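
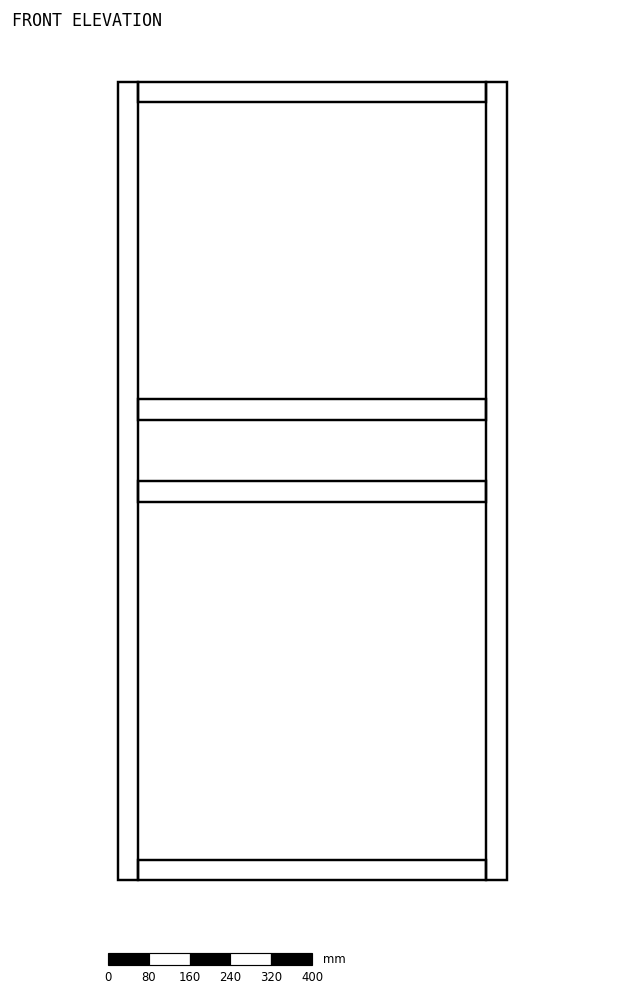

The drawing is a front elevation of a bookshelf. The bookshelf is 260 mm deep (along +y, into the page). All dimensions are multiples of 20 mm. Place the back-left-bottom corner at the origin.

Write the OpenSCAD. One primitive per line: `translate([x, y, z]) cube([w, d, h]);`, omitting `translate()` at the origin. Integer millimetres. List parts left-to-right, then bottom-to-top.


cube([40, 260, 1560]);
translate([40, 0, 0]) cube([680, 260, 40]);
translate([40, 0, 740]) cube([680, 260, 40]);
translate([40, 0, 900]) cube([680, 260, 40]);
translate([40, 0, 1520]) cube([680, 260, 40]);
translate([720, 0, 0]) cube([40, 260, 1560]);


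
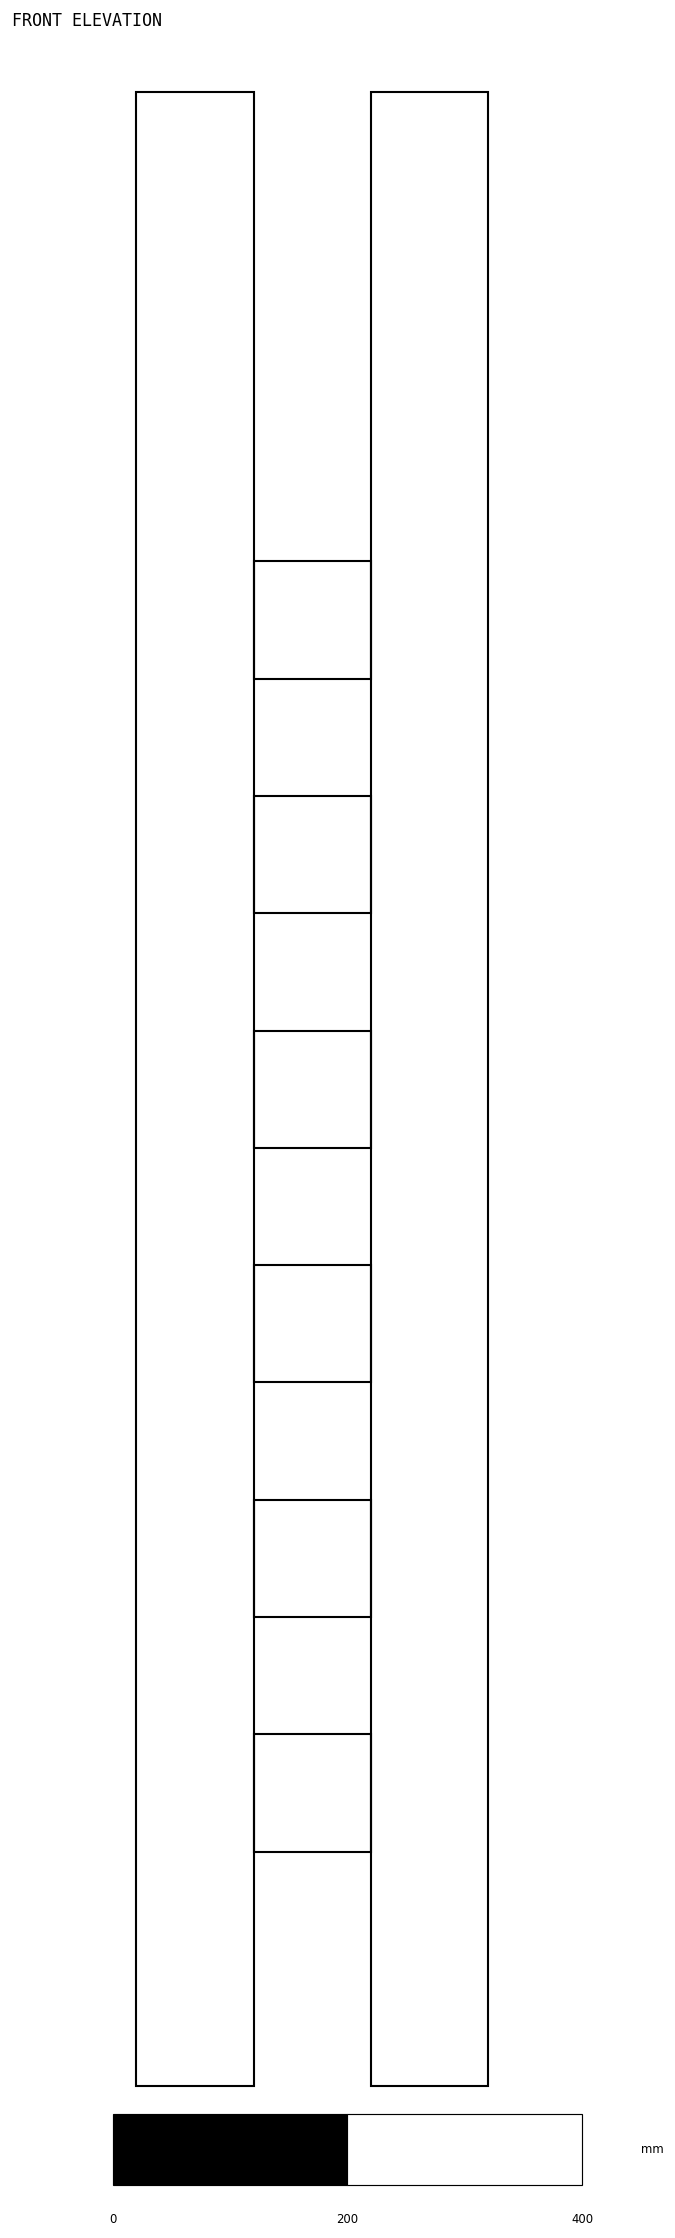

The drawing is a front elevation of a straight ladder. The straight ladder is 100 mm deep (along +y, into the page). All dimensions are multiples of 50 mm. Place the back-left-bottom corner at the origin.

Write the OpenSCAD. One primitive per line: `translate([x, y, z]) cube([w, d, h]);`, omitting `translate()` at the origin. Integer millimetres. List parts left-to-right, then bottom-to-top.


cube([100, 100, 1700]);
translate([100, 0, 200]) cube([100, 100, 100]);
translate([100, 0, 400]) cube([100, 100, 100]);
translate([100, 0, 600]) cube([100, 100, 100]);
translate([100, 0, 800]) cube([100, 100, 100]);
translate([100, 0, 1000]) cube([100, 100, 100]);
translate([100, 0, 1200]) cube([100, 100, 100]);
translate([200, 0, 0]) cube([100, 100, 1700]);


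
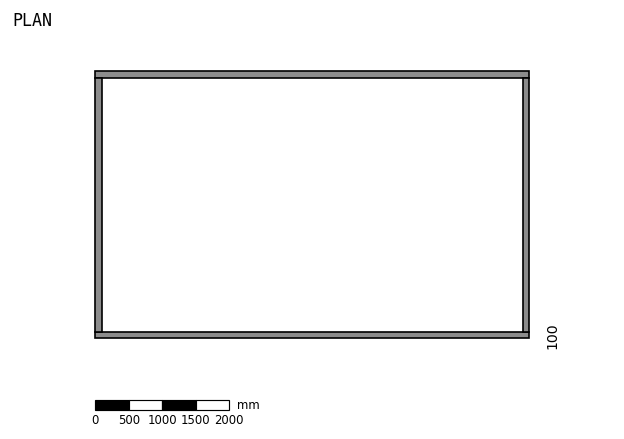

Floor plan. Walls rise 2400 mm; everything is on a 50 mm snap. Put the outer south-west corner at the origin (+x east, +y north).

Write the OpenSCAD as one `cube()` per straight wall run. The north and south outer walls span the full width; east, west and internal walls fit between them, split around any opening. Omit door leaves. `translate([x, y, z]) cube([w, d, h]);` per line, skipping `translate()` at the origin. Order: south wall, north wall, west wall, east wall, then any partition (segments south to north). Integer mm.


cube([6500, 100, 2400]);
translate([0, 3900, 0]) cube([6500, 100, 2400]);
translate([0, 100, 0]) cube([100, 3800, 2400]);
translate([6400, 100, 0]) cube([100, 3800, 2400]);


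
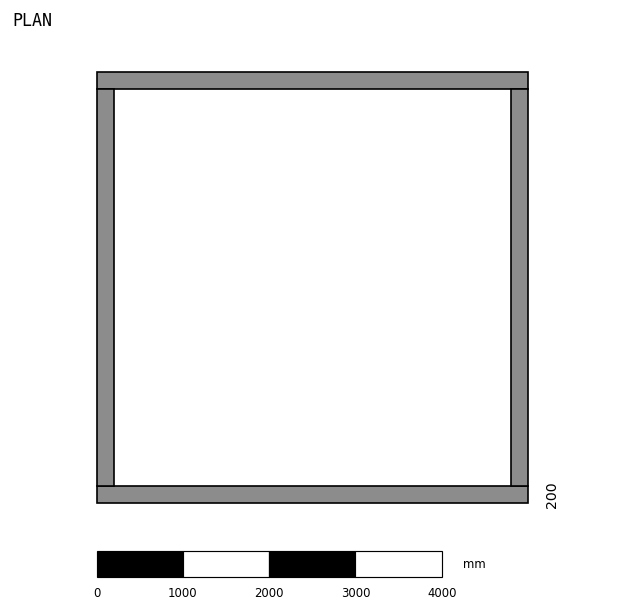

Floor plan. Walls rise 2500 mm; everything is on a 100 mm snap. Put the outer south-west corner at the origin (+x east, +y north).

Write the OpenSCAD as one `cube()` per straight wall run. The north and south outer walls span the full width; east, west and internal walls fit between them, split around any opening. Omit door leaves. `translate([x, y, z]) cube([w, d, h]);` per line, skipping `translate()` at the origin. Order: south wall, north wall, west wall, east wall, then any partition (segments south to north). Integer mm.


cube([5000, 200, 2500]);
translate([0, 4800, 0]) cube([5000, 200, 2500]);
translate([0, 200, 0]) cube([200, 4600, 2500]);
translate([4800, 200, 0]) cube([200, 4600, 2500]);


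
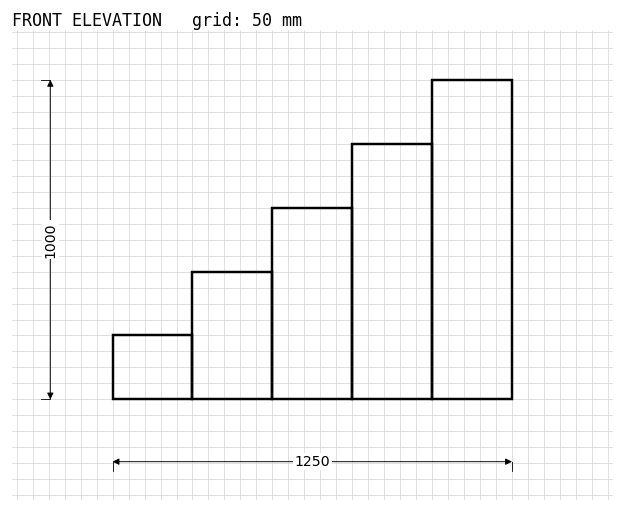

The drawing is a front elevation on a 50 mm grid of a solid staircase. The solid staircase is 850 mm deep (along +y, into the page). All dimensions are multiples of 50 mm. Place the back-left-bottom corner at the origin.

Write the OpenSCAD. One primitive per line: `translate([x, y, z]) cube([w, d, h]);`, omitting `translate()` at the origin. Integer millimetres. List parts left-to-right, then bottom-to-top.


cube([250, 850, 200]);
translate([250, 0, 0]) cube([250, 850, 400]);
translate([500, 0, 0]) cube([250, 850, 600]);
translate([750, 0, 0]) cube([250, 850, 800]);
translate([1000, 0, 0]) cube([250, 850, 1000]);


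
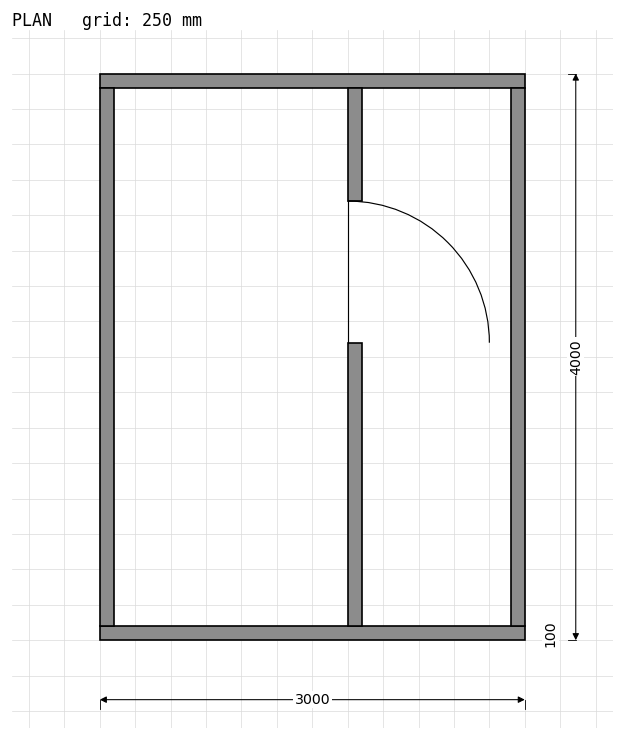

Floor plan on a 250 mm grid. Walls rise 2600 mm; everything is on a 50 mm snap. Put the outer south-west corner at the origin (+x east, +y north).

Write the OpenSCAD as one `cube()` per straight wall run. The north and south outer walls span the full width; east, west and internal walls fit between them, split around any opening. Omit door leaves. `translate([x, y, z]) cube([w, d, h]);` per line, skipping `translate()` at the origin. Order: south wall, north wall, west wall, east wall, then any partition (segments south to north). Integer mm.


cube([3000, 100, 2600]);
translate([0, 3900, 0]) cube([3000, 100, 2600]);
translate([0, 100, 0]) cube([100, 3800, 2600]);
translate([2900, 100, 0]) cube([100, 3800, 2600]);
translate([1750, 100, 0]) cube([100, 2000, 2600]);
translate([1750, 3100, 0]) cube([100, 800, 2600]);


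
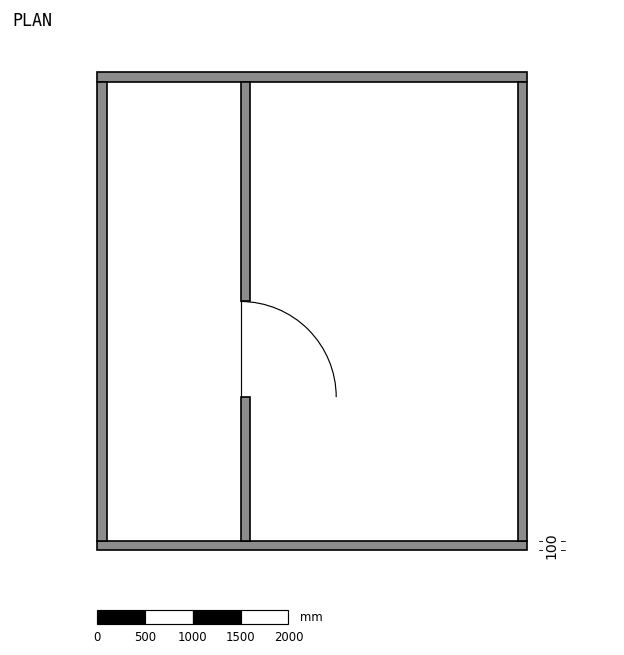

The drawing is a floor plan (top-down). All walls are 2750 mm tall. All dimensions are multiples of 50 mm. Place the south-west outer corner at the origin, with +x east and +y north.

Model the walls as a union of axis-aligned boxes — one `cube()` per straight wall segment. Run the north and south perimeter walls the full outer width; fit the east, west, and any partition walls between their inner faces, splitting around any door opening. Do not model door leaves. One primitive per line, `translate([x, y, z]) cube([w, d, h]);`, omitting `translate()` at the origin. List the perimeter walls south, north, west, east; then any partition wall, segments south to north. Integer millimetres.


cube([4500, 100, 2750]);
translate([0, 4900, 0]) cube([4500, 100, 2750]);
translate([0, 100, 0]) cube([100, 4800, 2750]);
translate([4400, 100, 0]) cube([100, 4800, 2750]);
translate([1500, 100, 0]) cube([100, 1500, 2750]);
translate([1500, 2600, 0]) cube([100, 2300, 2750]);


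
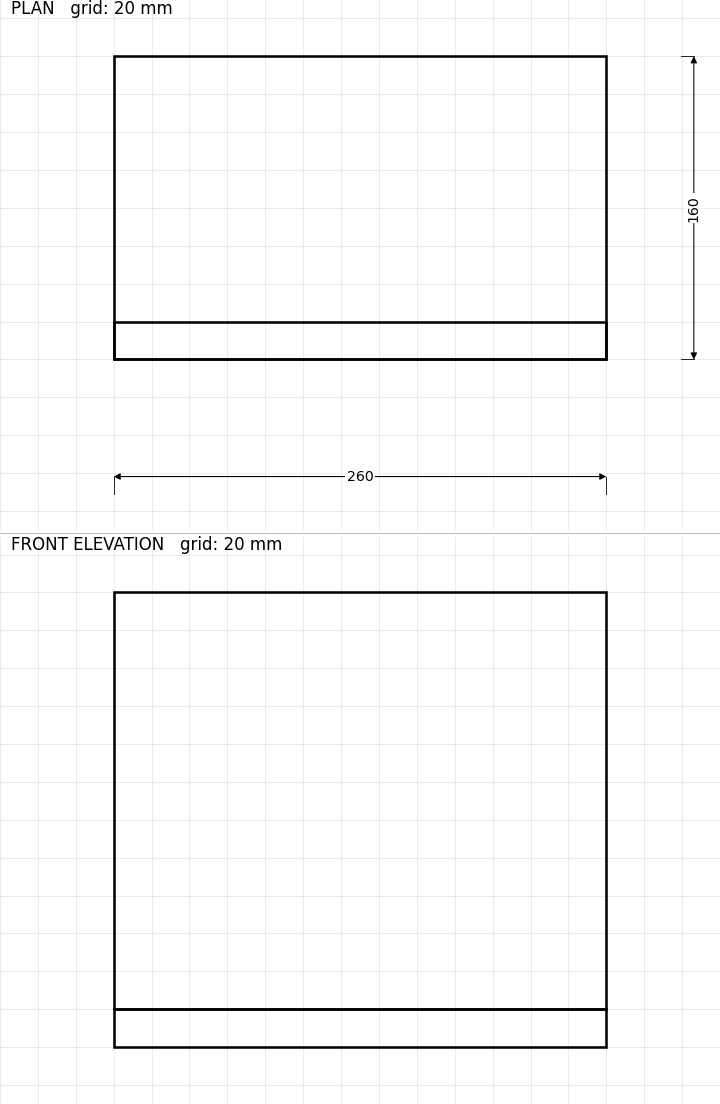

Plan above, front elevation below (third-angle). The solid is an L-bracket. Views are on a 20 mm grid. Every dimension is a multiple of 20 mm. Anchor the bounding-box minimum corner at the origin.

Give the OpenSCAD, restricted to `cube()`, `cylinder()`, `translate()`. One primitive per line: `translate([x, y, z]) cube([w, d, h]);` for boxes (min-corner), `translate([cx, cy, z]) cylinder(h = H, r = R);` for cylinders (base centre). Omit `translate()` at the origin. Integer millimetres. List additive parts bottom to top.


cube([260, 160, 20]);
translate([0, 0, 20]) cube([260, 20, 220]);


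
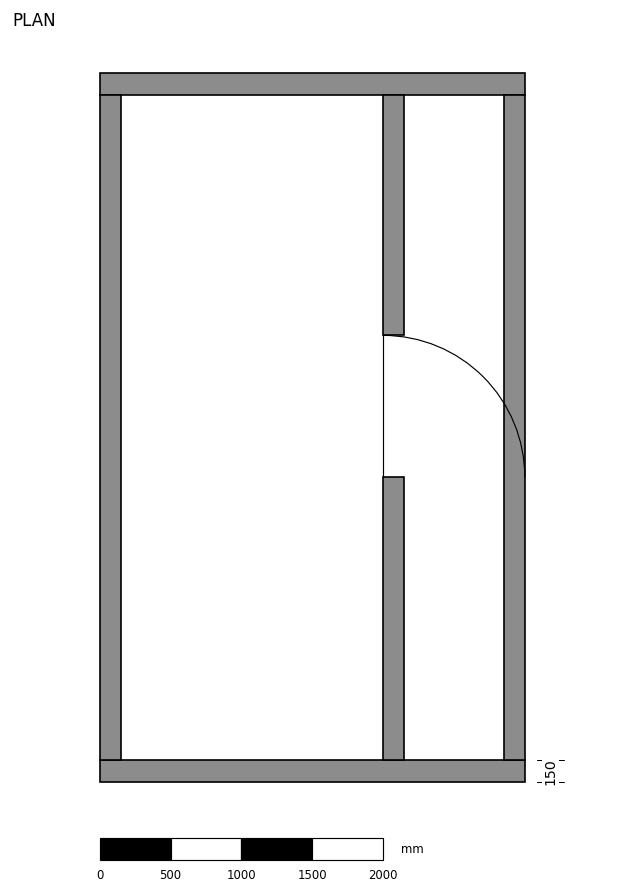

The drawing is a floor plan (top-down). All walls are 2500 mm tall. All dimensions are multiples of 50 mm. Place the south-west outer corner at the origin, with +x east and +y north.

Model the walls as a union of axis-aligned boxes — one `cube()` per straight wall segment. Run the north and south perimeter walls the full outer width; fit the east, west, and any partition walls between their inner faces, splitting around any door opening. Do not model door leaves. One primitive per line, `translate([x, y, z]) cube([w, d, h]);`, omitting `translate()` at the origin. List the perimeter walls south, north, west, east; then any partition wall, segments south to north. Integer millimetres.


cube([3000, 150, 2500]);
translate([0, 4850, 0]) cube([3000, 150, 2500]);
translate([0, 150, 0]) cube([150, 4700, 2500]);
translate([2850, 150, 0]) cube([150, 4700, 2500]);
translate([2000, 150, 0]) cube([150, 2000, 2500]);
translate([2000, 3150, 0]) cube([150, 1700, 2500]);


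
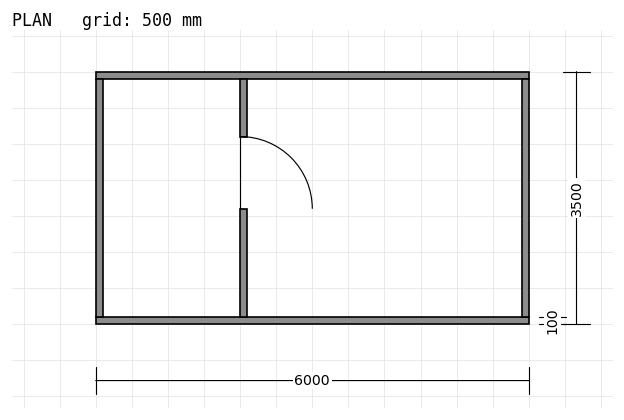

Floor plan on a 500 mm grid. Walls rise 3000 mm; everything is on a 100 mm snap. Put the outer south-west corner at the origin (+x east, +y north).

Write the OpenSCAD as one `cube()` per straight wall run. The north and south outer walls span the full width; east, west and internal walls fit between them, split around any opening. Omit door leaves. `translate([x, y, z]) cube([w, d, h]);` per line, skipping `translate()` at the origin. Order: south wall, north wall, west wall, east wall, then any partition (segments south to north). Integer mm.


cube([6000, 100, 3000]);
translate([0, 3400, 0]) cube([6000, 100, 3000]);
translate([0, 100, 0]) cube([100, 3300, 3000]);
translate([5900, 100, 0]) cube([100, 3300, 3000]);
translate([2000, 100, 0]) cube([100, 1500, 3000]);
translate([2000, 2600, 0]) cube([100, 800, 3000]);


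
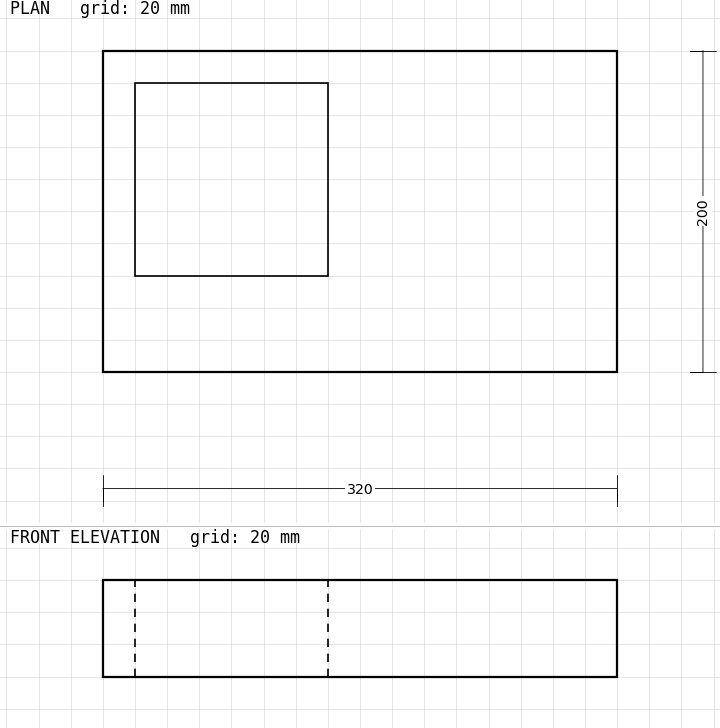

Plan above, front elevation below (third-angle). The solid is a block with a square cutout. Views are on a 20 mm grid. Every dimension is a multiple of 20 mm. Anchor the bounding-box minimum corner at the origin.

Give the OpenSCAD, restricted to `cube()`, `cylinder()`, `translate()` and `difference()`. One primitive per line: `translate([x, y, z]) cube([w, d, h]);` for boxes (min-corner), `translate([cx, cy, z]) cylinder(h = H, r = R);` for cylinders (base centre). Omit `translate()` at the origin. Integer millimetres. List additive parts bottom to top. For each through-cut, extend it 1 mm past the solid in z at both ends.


difference() {
  cube([320, 200, 60]);
  translate([20, 60, -1]) cube([120, 120, 62]);
}


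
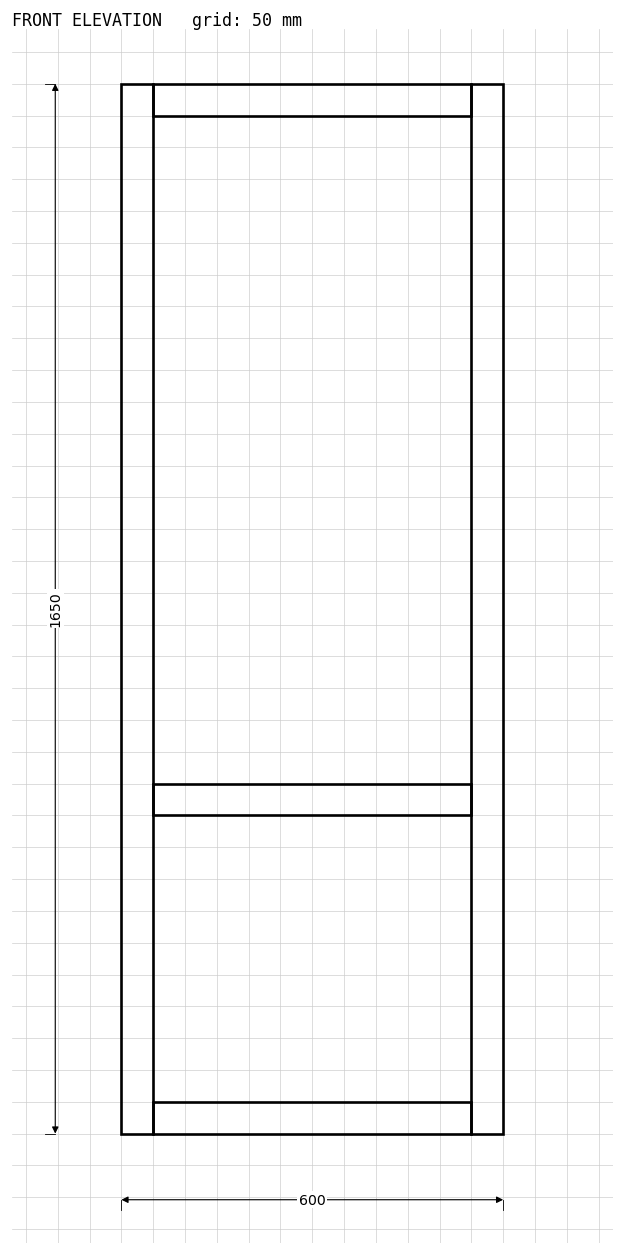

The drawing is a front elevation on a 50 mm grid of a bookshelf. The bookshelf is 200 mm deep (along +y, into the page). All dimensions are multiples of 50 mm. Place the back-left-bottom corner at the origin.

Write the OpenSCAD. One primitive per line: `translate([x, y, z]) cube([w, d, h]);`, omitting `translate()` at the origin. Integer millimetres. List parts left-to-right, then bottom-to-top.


cube([50, 200, 1650]);
translate([50, 0, 0]) cube([500, 200, 50]);
translate([50, 0, 500]) cube([500, 200, 50]);
translate([50, 0, 1600]) cube([500, 200, 50]);
translate([550, 0, 0]) cube([50, 200, 1650]);


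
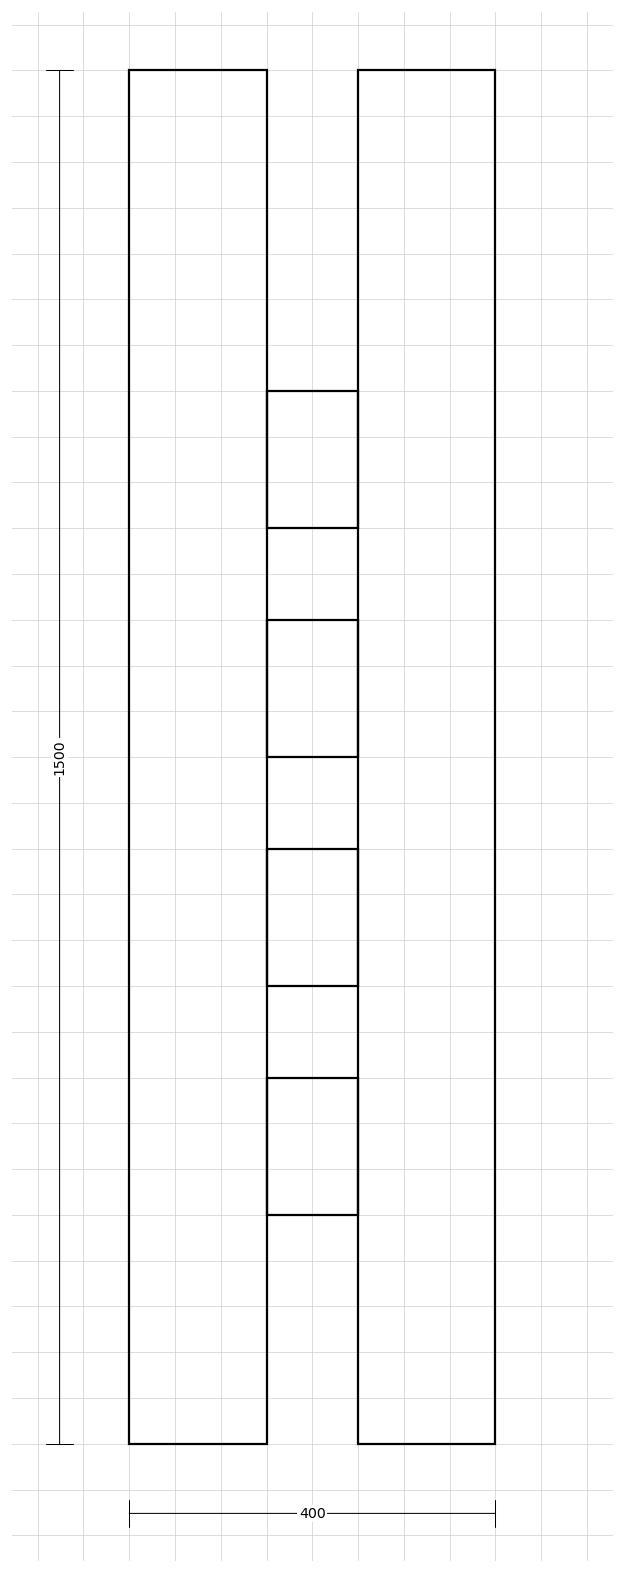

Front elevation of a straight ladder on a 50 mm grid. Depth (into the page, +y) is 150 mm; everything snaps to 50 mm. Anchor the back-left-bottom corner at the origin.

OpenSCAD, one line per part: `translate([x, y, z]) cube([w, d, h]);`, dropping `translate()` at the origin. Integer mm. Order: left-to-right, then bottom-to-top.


cube([150, 150, 1500]);
translate([150, 0, 250]) cube([100, 150, 150]);
translate([150, 0, 500]) cube([100, 150, 150]);
translate([150, 0, 750]) cube([100, 150, 150]);
translate([150, 0, 1000]) cube([100, 150, 150]);
translate([250, 0, 0]) cube([150, 150, 1500]);


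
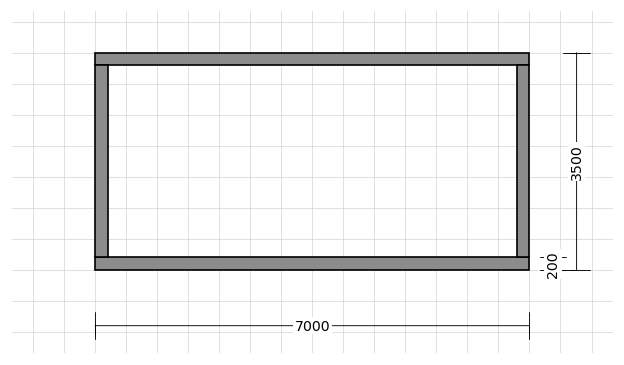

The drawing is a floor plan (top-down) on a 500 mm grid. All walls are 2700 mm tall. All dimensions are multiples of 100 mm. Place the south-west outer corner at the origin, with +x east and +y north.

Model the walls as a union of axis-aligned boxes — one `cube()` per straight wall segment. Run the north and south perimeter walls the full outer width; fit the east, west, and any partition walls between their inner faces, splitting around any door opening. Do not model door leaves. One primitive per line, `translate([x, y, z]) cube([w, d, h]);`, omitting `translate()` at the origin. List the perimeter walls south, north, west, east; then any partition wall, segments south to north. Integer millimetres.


cube([7000, 200, 2700]);
translate([0, 3300, 0]) cube([7000, 200, 2700]);
translate([0, 200, 0]) cube([200, 3100, 2700]);
translate([6800, 200, 0]) cube([200, 3100, 2700]);


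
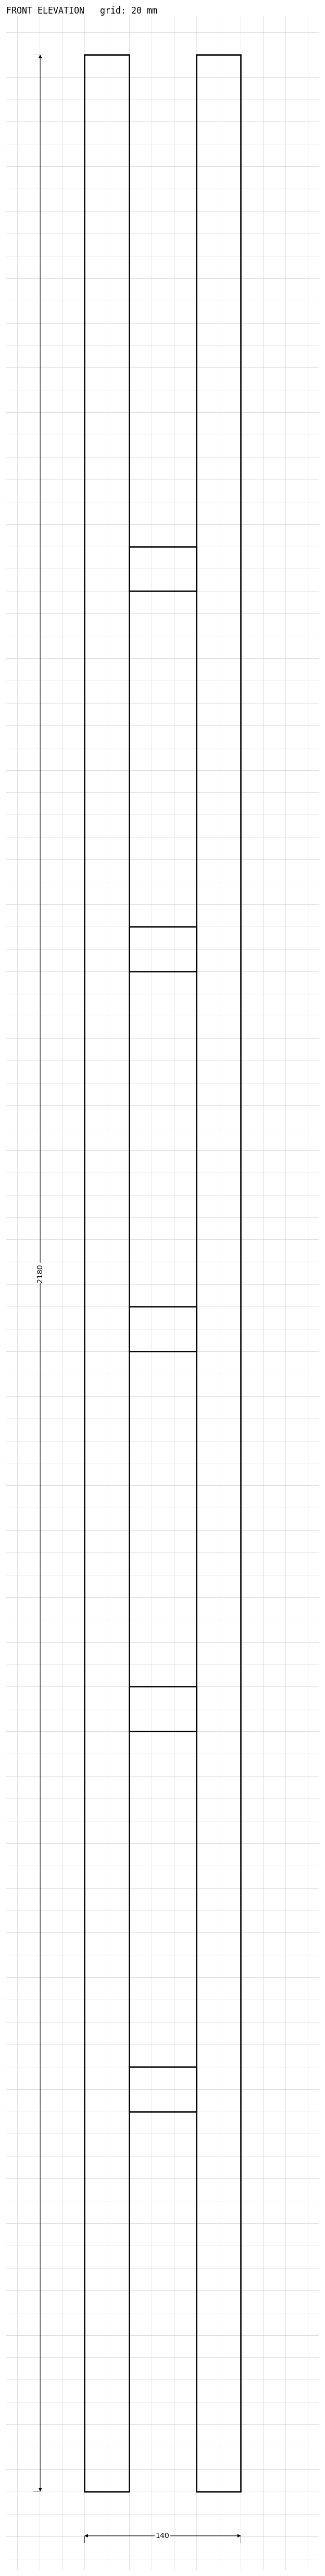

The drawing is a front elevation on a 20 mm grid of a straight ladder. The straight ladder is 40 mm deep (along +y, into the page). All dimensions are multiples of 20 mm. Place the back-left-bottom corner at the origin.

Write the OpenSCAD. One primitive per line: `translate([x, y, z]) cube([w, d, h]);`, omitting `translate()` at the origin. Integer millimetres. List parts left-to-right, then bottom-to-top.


cube([40, 40, 2180]);
translate([40, 0, 340]) cube([60, 40, 40]);
translate([40, 0, 680]) cube([60, 40, 40]);
translate([40, 0, 1020]) cube([60, 40, 40]);
translate([40, 0, 1360]) cube([60, 40, 40]);
translate([40, 0, 1700]) cube([60, 40, 40]);
translate([100, 0, 0]) cube([40, 40, 2180]);


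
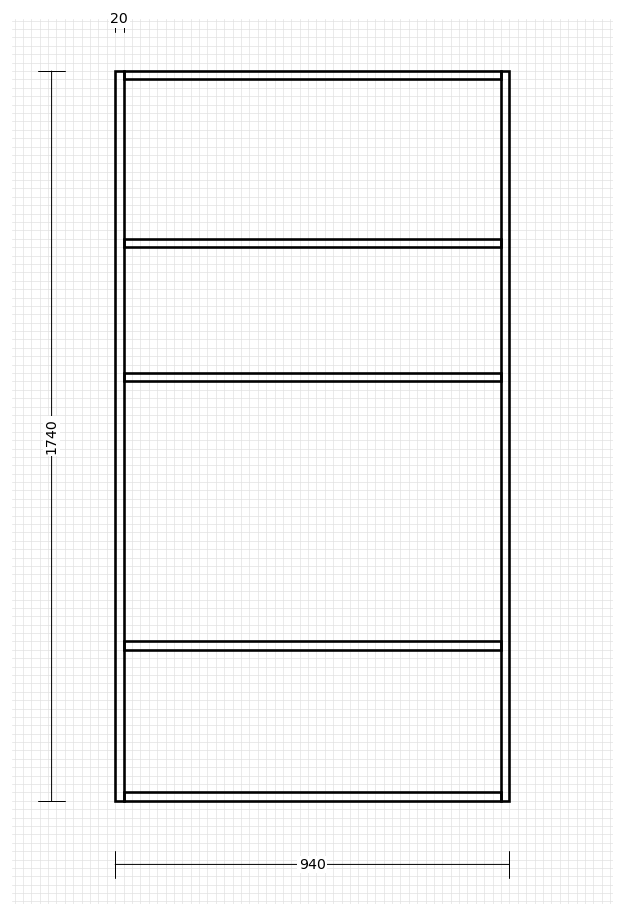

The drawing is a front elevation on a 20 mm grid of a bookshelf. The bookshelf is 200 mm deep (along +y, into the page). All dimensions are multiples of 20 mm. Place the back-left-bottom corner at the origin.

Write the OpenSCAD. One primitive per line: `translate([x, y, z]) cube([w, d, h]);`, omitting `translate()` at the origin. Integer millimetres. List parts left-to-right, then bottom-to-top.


cube([20, 200, 1740]);
translate([20, 0, 0]) cube([900, 200, 20]);
translate([20, 0, 360]) cube([900, 200, 20]);
translate([20, 0, 1000]) cube([900, 200, 20]);
translate([20, 0, 1320]) cube([900, 200, 20]);
translate([20, 0, 1720]) cube([900, 200, 20]);
translate([920, 0, 0]) cube([20, 200, 1740]);


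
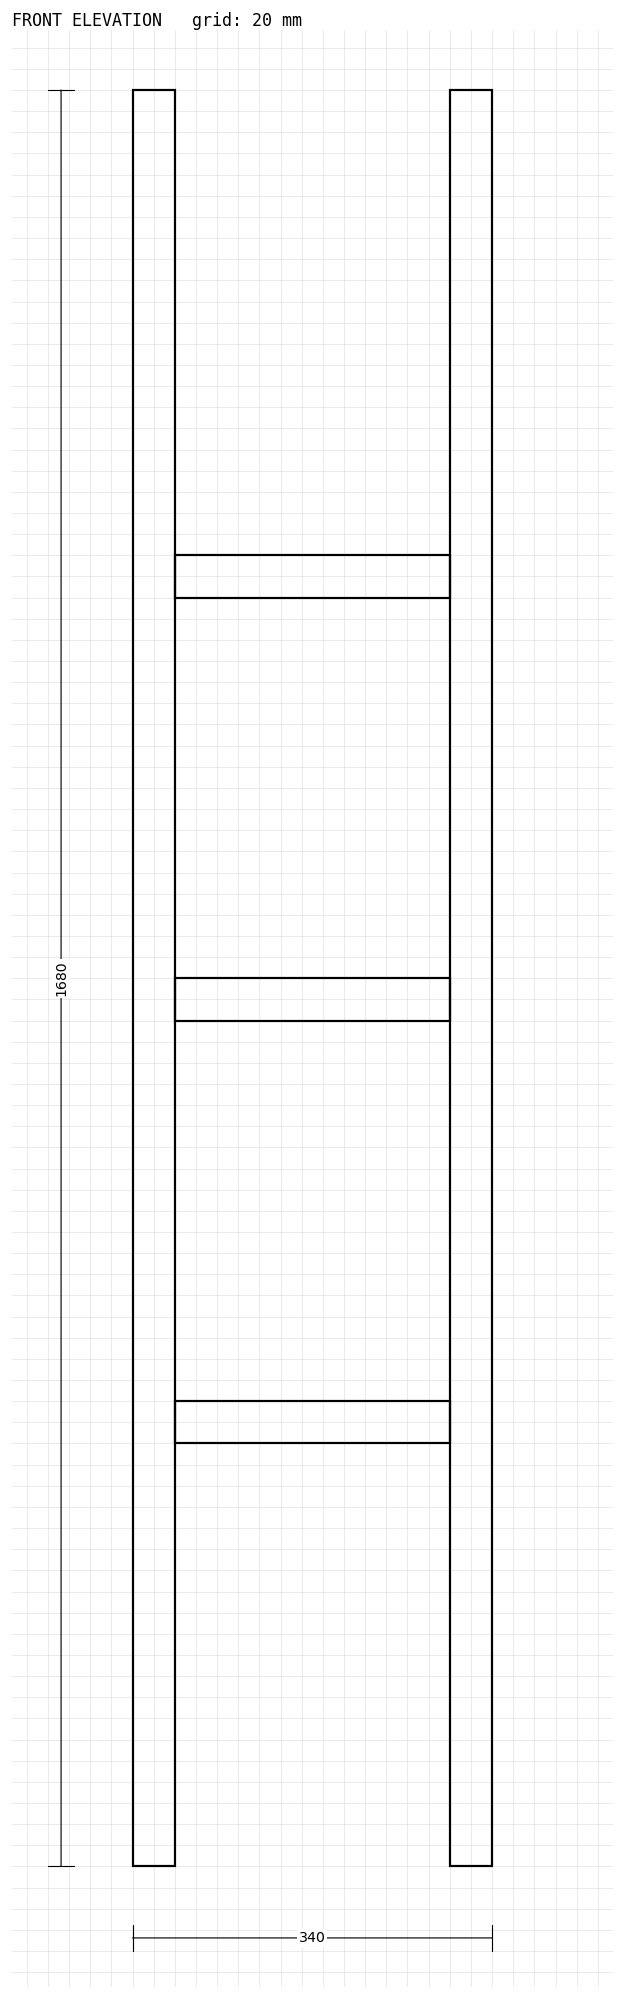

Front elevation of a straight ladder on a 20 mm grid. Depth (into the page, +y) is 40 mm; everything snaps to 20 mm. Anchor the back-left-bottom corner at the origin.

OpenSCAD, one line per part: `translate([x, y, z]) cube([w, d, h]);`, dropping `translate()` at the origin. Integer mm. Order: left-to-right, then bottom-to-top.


cube([40, 40, 1680]);
translate([40, 0, 400]) cube([260, 40, 40]);
translate([40, 0, 800]) cube([260, 40, 40]);
translate([40, 0, 1200]) cube([260, 40, 40]);
translate([300, 0, 0]) cube([40, 40, 1680]);


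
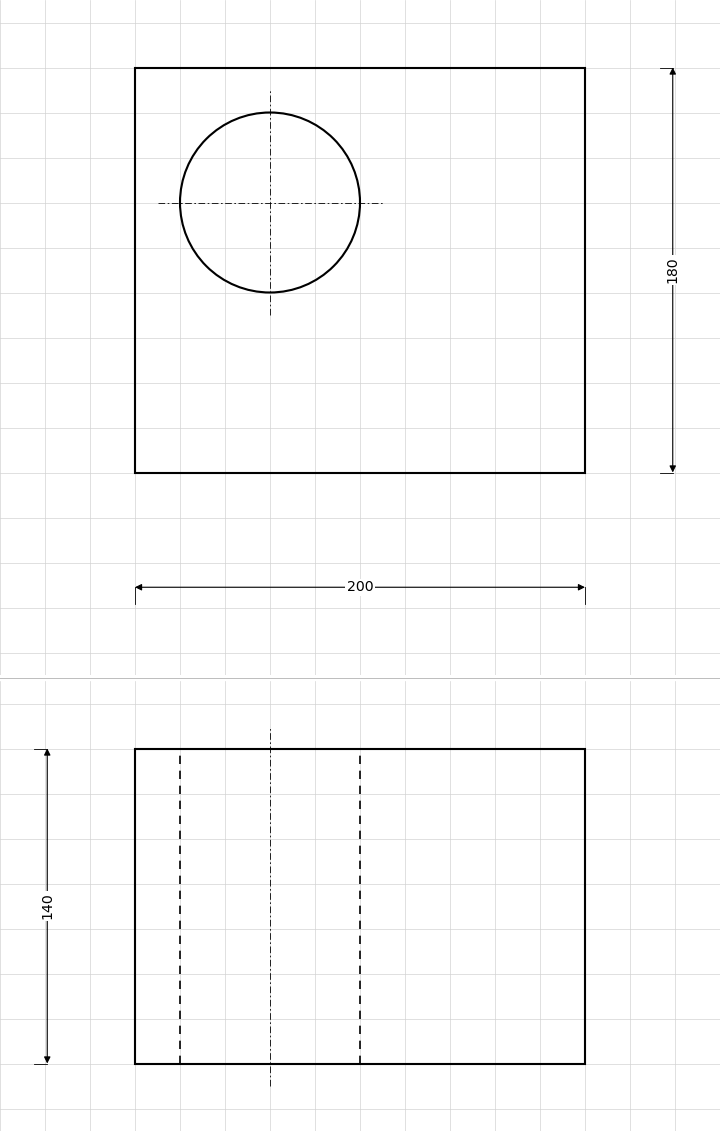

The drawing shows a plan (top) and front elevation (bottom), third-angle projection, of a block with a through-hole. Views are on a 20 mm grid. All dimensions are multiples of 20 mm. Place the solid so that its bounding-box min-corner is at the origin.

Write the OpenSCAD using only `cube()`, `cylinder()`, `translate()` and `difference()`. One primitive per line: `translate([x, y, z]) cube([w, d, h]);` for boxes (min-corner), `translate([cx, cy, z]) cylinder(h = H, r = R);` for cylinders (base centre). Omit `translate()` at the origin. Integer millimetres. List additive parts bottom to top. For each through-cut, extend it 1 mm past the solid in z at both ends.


difference() {
  cube([200, 180, 140]);
  translate([60, 120, -1]) cylinder(h = 142, r = 40);
}


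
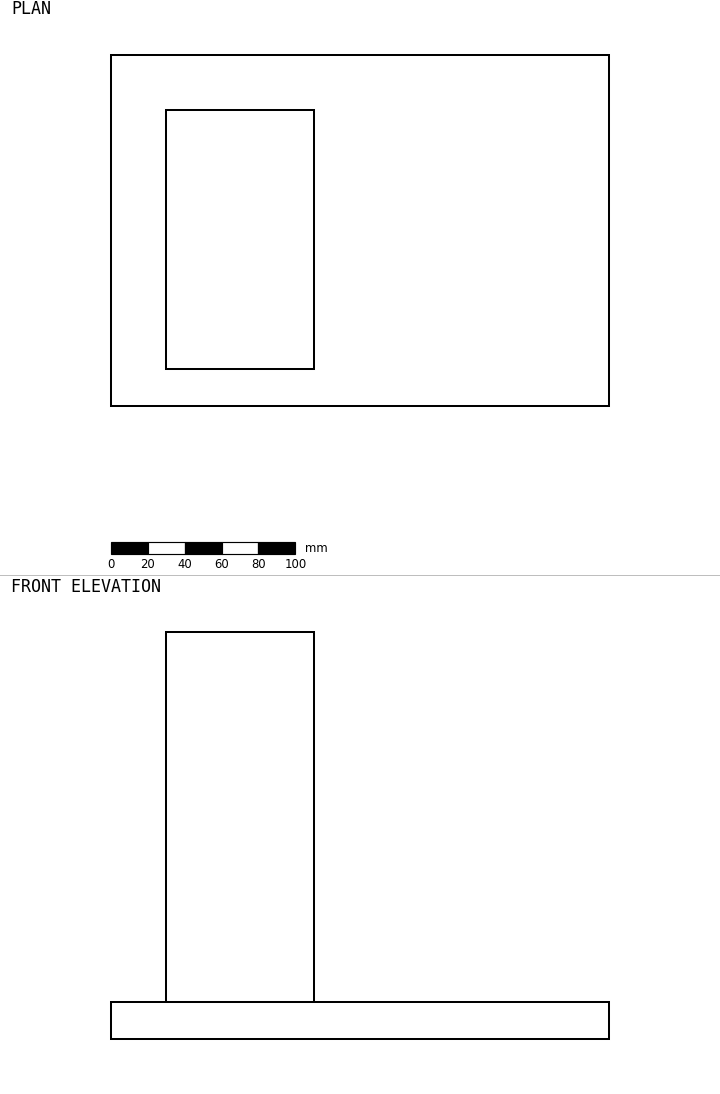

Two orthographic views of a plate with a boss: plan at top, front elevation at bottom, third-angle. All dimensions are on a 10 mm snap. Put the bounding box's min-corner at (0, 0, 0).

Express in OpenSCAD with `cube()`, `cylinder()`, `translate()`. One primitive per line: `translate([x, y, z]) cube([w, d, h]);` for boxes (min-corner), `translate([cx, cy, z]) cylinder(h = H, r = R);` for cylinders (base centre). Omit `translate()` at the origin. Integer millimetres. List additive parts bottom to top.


cube([270, 190, 20]);
translate([30, 20, 20]) cube([80, 140, 200]);


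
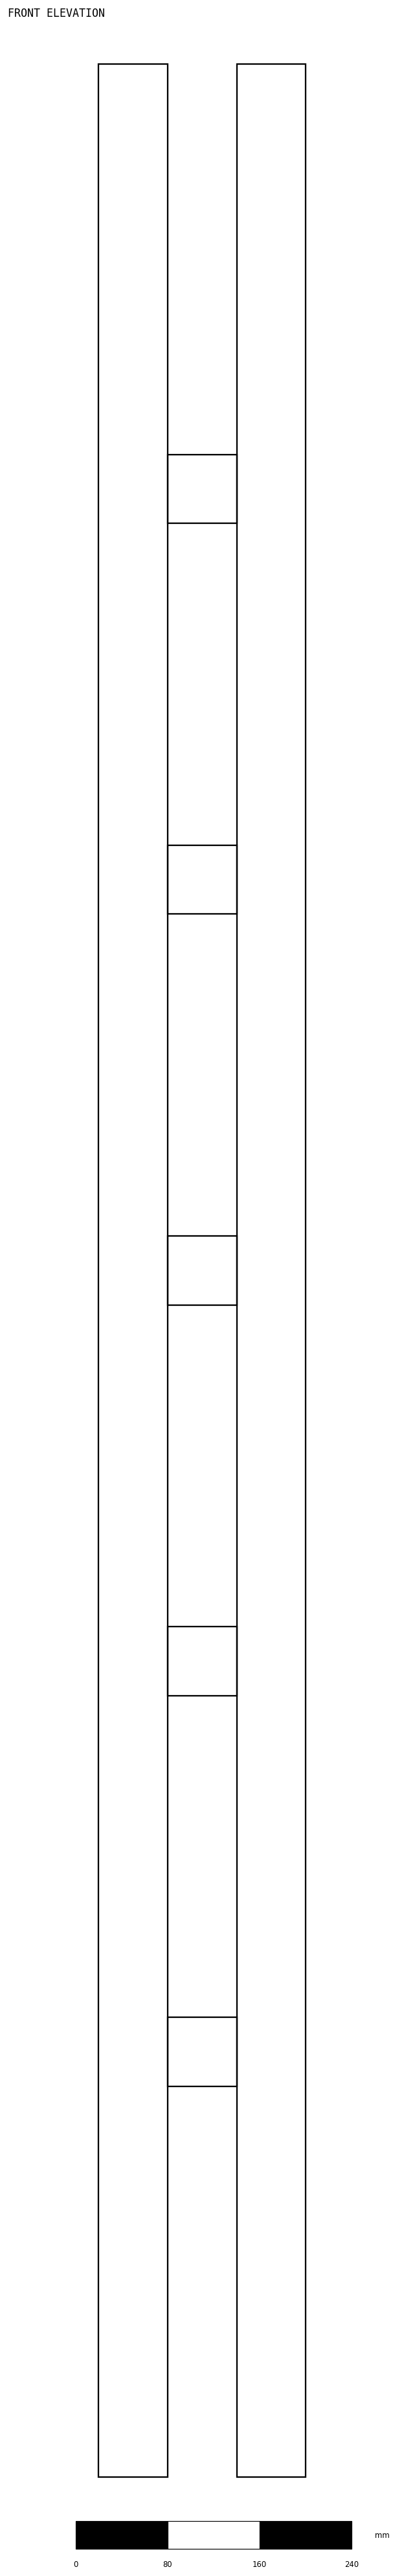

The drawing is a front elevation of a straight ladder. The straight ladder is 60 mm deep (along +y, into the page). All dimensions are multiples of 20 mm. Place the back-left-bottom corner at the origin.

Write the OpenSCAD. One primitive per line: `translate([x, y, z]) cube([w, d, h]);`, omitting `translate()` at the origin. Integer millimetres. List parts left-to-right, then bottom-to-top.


cube([60, 60, 2100]);
translate([60, 0, 340]) cube([60, 60, 60]);
translate([60, 0, 680]) cube([60, 60, 60]);
translate([60, 0, 1020]) cube([60, 60, 60]);
translate([60, 0, 1360]) cube([60, 60, 60]);
translate([60, 0, 1700]) cube([60, 60, 60]);
translate([120, 0, 0]) cube([60, 60, 2100]);


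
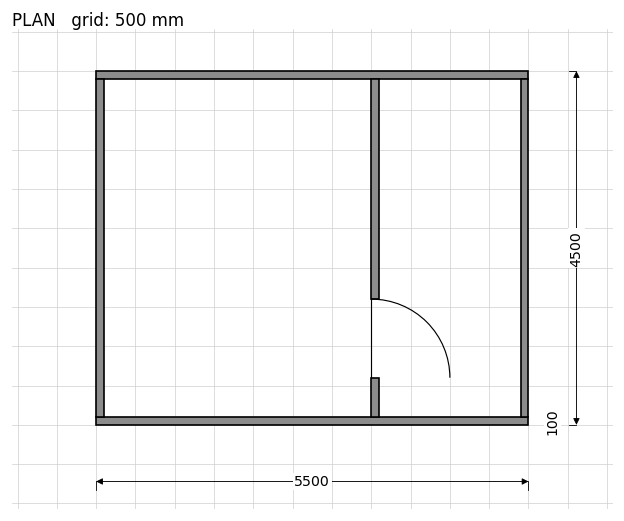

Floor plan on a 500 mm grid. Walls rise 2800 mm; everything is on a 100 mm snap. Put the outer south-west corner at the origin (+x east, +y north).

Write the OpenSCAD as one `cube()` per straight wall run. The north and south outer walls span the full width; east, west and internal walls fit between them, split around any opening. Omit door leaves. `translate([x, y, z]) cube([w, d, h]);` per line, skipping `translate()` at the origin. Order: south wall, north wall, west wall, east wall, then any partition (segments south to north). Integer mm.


cube([5500, 100, 2800]);
translate([0, 4400, 0]) cube([5500, 100, 2800]);
translate([0, 100, 0]) cube([100, 4300, 2800]);
translate([5400, 100, 0]) cube([100, 4300, 2800]);
translate([3500, 100, 0]) cube([100, 500, 2800]);
translate([3500, 1600, 0]) cube([100, 2800, 2800]);


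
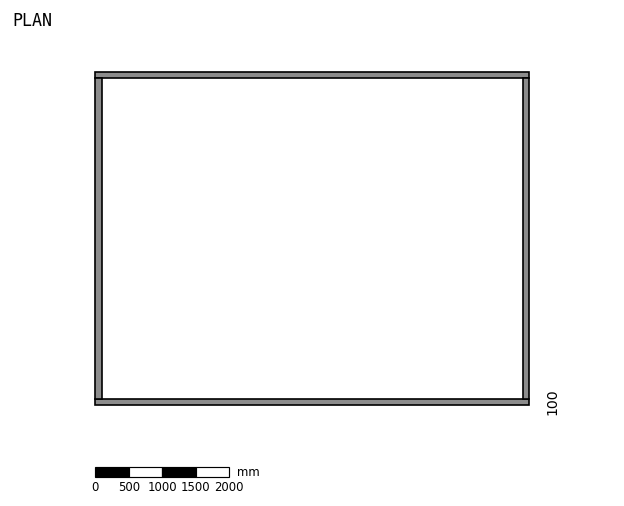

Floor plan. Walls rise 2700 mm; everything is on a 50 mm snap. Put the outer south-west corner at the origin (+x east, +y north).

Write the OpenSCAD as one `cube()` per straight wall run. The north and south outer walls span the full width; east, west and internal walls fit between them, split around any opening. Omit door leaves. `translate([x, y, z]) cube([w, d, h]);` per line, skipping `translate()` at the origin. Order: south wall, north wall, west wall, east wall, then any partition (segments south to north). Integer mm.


cube([6500, 100, 2700]);
translate([0, 4900, 0]) cube([6500, 100, 2700]);
translate([0, 100, 0]) cube([100, 4800, 2700]);
translate([6400, 100, 0]) cube([100, 4800, 2700]);


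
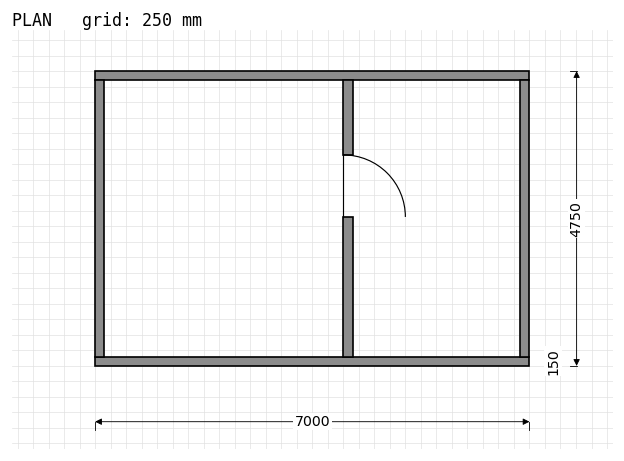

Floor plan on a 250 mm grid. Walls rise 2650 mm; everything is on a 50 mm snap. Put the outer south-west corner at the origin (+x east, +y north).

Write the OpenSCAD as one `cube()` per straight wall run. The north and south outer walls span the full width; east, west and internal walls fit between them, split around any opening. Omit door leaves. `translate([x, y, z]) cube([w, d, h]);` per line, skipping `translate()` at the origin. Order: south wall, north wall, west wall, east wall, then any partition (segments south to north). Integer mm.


cube([7000, 150, 2650]);
translate([0, 4600, 0]) cube([7000, 150, 2650]);
translate([0, 150, 0]) cube([150, 4450, 2650]);
translate([6850, 150, 0]) cube([150, 4450, 2650]);
translate([4000, 150, 0]) cube([150, 2250, 2650]);
translate([4000, 3400, 0]) cube([150, 1200, 2650]);


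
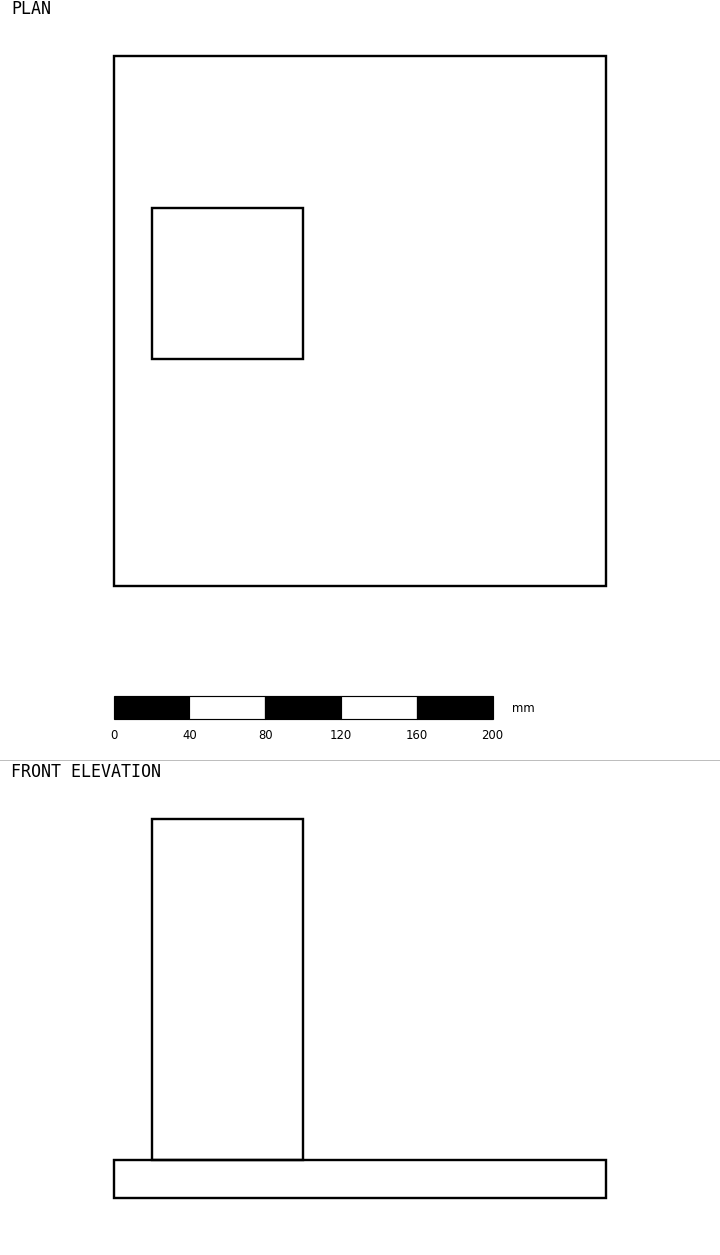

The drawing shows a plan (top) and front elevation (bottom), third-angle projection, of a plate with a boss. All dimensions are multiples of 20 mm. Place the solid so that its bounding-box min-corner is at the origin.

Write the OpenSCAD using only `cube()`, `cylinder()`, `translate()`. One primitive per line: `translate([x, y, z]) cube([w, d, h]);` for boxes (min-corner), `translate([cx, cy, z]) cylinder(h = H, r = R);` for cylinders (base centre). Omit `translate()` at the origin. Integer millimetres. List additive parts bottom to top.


cube([260, 280, 20]);
translate([20, 120, 20]) cube([80, 80, 180]);


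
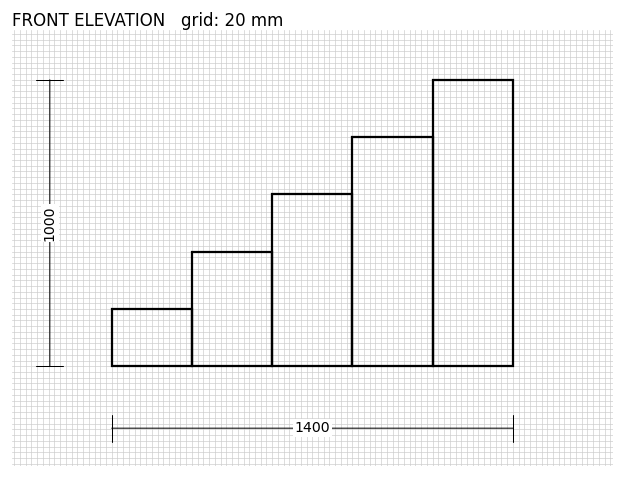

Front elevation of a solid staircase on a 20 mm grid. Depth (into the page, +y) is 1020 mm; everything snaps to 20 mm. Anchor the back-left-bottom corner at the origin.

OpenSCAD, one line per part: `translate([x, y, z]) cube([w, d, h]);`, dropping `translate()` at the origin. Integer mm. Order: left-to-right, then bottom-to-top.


cube([280, 1020, 200]);
translate([280, 0, 0]) cube([280, 1020, 400]);
translate([560, 0, 0]) cube([280, 1020, 600]);
translate([840, 0, 0]) cube([280, 1020, 800]);
translate([1120, 0, 0]) cube([280, 1020, 1000]);


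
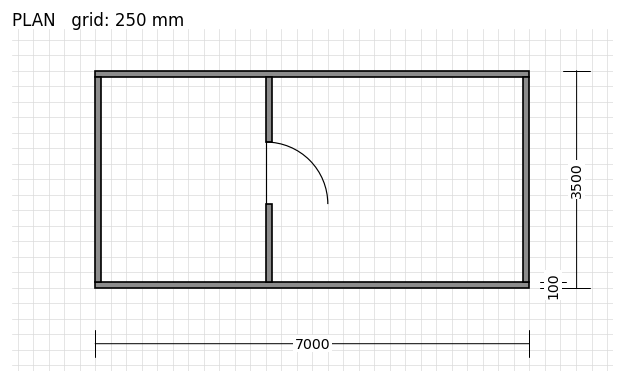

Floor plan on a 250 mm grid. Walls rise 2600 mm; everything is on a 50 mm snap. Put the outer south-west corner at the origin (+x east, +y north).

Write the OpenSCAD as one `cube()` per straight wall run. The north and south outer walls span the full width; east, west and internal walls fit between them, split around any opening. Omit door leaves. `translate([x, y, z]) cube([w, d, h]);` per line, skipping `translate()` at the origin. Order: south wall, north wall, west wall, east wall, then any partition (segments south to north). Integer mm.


cube([7000, 100, 2600]);
translate([0, 3400, 0]) cube([7000, 100, 2600]);
translate([0, 100, 0]) cube([100, 3300, 2600]);
translate([6900, 100, 0]) cube([100, 3300, 2600]);
translate([2750, 100, 0]) cube([100, 1250, 2600]);
translate([2750, 2350, 0]) cube([100, 1050, 2600]);


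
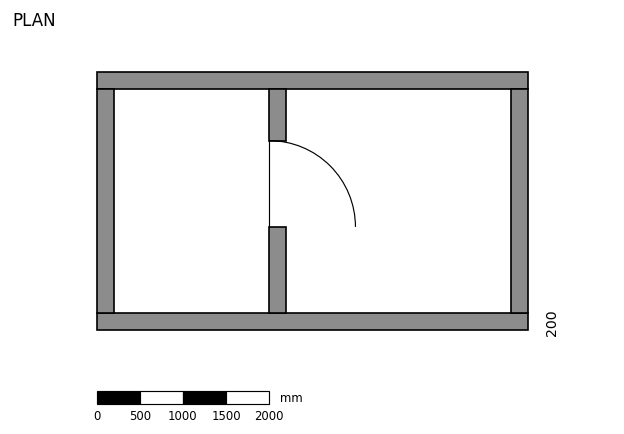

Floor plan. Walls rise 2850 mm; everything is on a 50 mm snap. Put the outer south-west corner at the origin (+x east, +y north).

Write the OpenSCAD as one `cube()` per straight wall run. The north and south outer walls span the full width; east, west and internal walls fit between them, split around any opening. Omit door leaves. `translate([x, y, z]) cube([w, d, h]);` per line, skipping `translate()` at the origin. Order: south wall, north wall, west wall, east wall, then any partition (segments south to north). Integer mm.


cube([5000, 200, 2850]);
translate([0, 2800, 0]) cube([5000, 200, 2850]);
translate([0, 200, 0]) cube([200, 2600, 2850]);
translate([4800, 200, 0]) cube([200, 2600, 2850]);
translate([2000, 200, 0]) cube([200, 1000, 2850]);
translate([2000, 2200, 0]) cube([200, 600, 2850]);


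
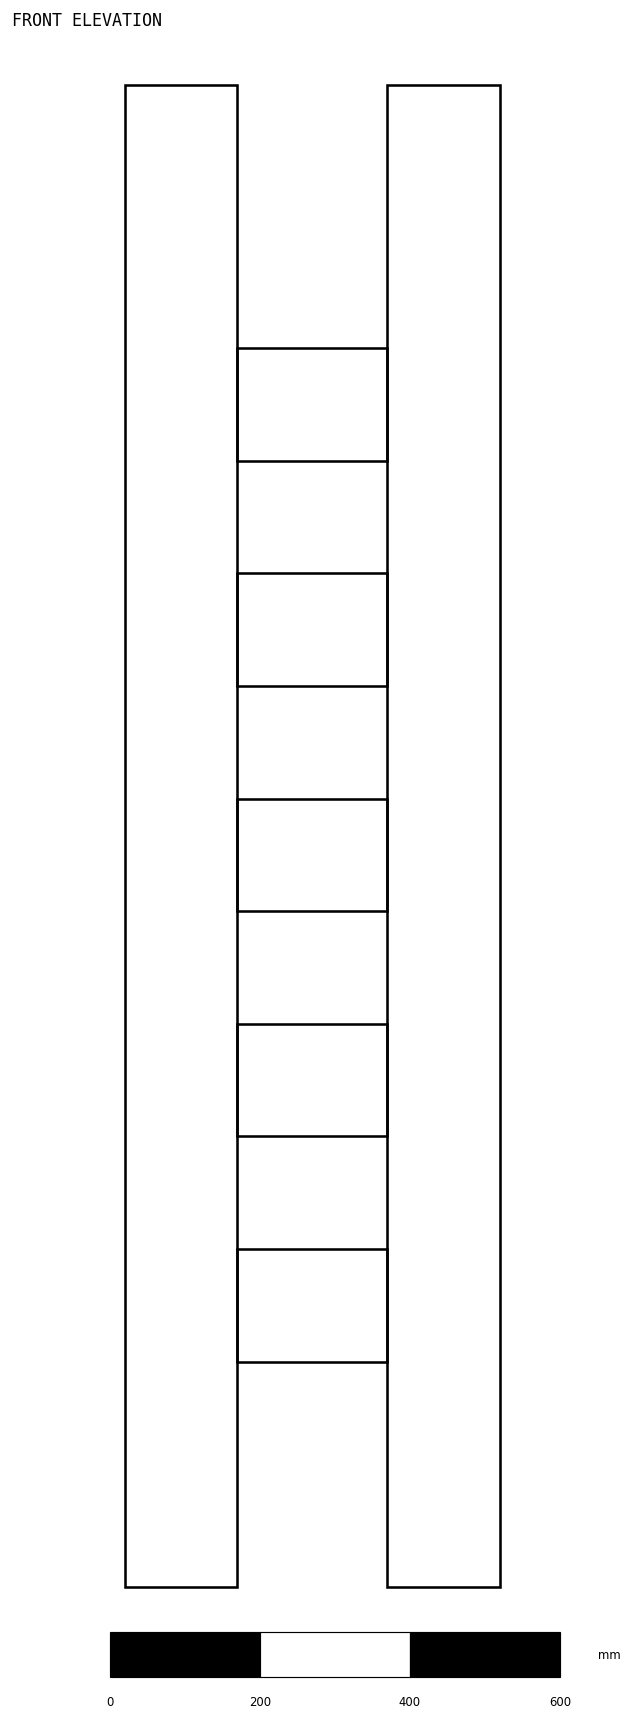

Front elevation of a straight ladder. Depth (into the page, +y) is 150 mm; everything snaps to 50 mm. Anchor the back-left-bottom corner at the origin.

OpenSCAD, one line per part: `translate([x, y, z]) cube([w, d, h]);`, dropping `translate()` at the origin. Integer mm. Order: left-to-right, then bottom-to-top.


cube([150, 150, 2000]);
translate([150, 0, 300]) cube([200, 150, 150]);
translate([150, 0, 600]) cube([200, 150, 150]);
translate([150, 0, 900]) cube([200, 150, 150]);
translate([150, 0, 1200]) cube([200, 150, 150]);
translate([150, 0, 1500]) cube([200, 150, 150]);
translate([350, 0, 0]) cube([150, 150, 2000]);


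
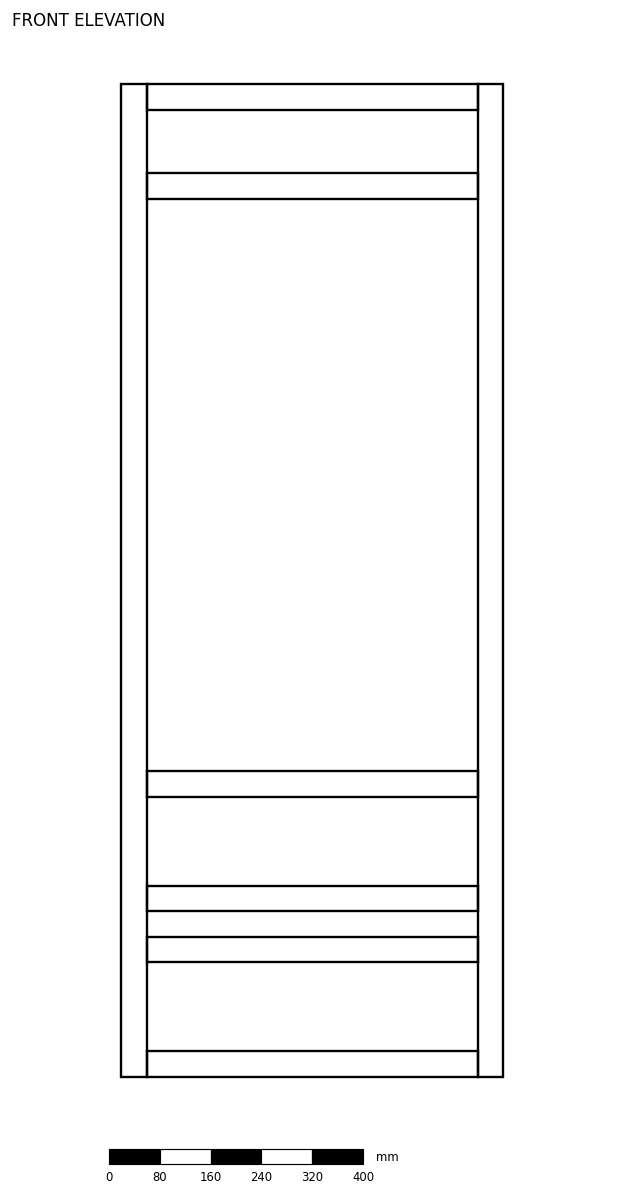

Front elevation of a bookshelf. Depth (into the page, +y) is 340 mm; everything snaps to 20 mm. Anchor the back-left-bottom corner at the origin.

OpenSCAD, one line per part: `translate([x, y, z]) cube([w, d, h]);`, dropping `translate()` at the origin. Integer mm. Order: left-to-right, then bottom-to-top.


cube([40, 340, 1560]);
translate([40, 0, 0]) cube([520, 340, 40]);
translate([40, 0, 180]) cube([520, 340, 40]);
translate([40, 0, 260]) cube([520, 340, 40]);
translate([40, 0, 440]) cube([520, 340, 40]);
translate([40, 0, 1380]) cube([520, 340, 40]);
translate([40, 0, 1520]) cube([520, 340, 40]);
translate([560, 0, 0]) cube([40, 340, 1560]);


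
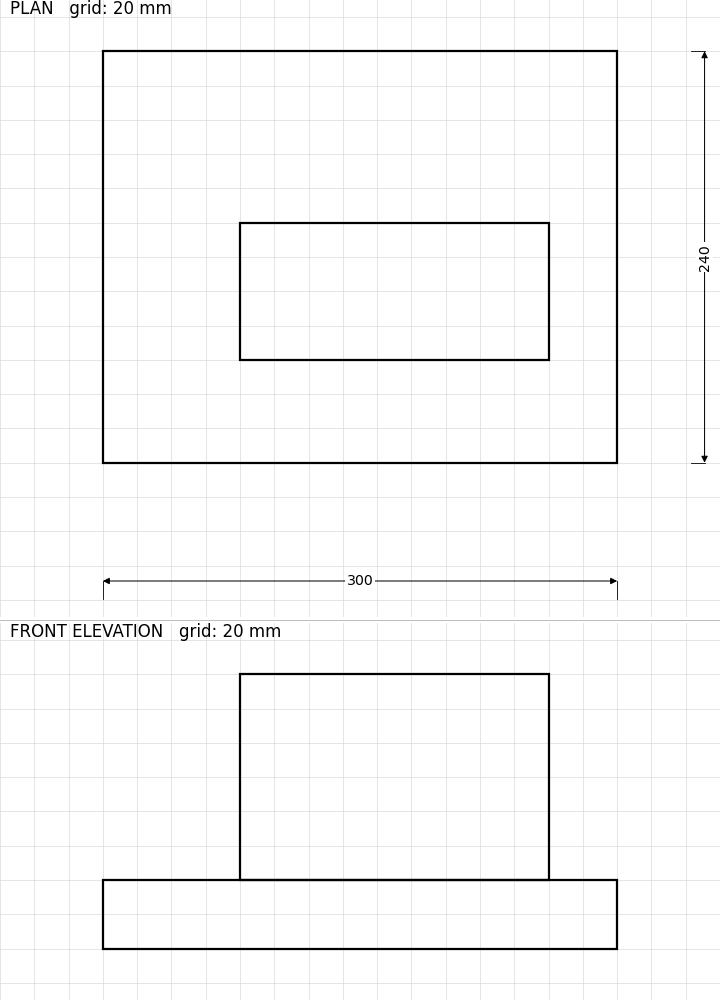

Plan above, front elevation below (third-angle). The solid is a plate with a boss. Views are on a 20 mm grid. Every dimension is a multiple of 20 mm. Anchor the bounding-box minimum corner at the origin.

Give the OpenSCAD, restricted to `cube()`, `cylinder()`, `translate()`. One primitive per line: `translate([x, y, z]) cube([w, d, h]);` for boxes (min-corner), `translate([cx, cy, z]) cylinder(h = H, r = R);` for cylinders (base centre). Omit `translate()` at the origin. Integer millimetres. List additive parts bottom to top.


cube([300, 240, 40]);
translate([80, 60, 40]) cube([180, 80, 120]);


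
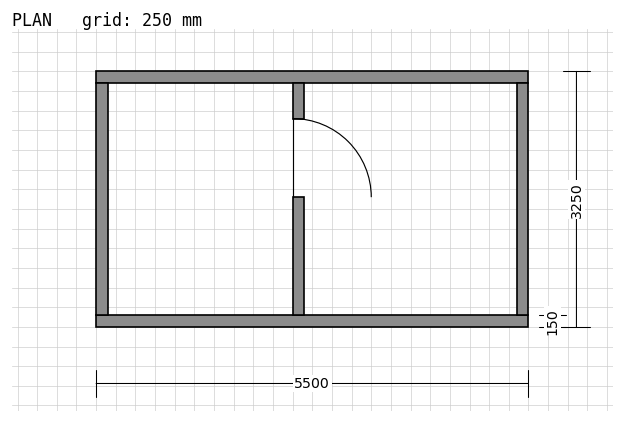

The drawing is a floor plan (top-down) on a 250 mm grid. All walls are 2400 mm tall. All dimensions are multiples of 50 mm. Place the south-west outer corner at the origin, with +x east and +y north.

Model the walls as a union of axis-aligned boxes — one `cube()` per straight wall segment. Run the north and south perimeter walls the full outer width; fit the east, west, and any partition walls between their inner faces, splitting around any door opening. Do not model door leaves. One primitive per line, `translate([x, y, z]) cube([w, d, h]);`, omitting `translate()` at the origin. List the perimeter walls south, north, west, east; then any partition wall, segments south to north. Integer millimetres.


cube([5500, 150, 2400]);
translate([0, 3100, 0]) cube([5500, 150, 2400]);
translate([0, 150, 0]) cube([150, 2950, 2400]);
translate([5350, 150, 0]) cube([150, 2950, 2400]);
translate([2500, 150, 0]) cube([150, 1500, 2400]);
translate([2500, 2650, 0]) cube([150, 450, 2400]);


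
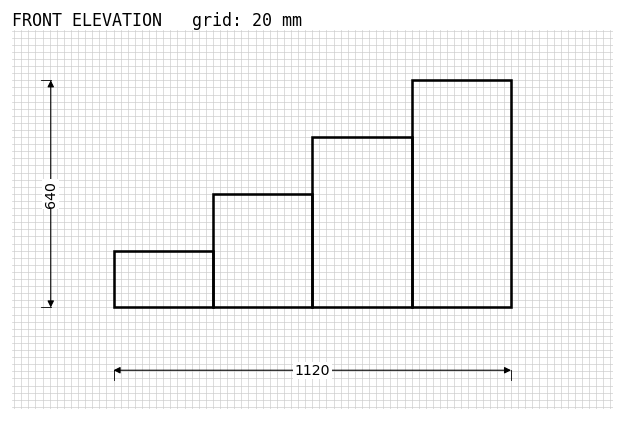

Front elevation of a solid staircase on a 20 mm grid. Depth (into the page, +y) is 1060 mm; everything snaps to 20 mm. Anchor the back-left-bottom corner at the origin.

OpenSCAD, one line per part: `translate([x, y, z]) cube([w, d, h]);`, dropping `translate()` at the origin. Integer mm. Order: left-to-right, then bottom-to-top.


cube([280, 1060, 160]);
translate([280, 0, 0]) cube([280, 1060, 320]);
translate([560, 0, 0]) cube([280, 1060, 480]);
translate([840, 0, 0]) cube([280, 1060, 640]);


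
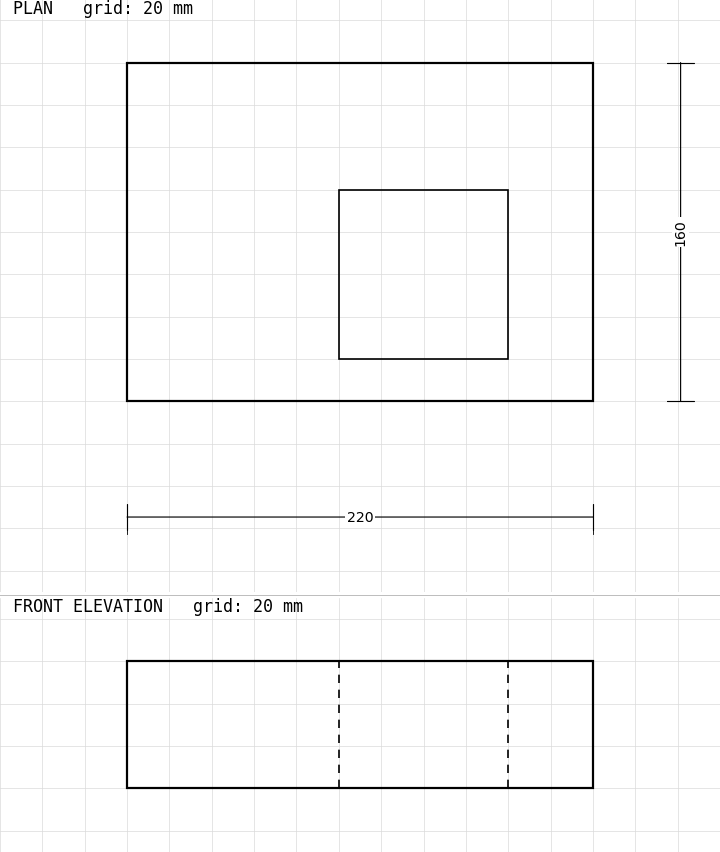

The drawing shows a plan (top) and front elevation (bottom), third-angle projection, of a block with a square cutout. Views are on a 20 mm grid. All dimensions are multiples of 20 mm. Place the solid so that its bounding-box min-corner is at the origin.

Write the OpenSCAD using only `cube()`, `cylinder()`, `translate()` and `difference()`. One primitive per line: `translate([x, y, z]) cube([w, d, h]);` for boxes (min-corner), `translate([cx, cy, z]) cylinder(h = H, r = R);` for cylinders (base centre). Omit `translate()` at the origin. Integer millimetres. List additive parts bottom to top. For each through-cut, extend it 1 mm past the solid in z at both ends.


difference() {
  cube([220, 160, 60]);
  translate([100, 20, -1]) cube([80, 80, 62]);
}


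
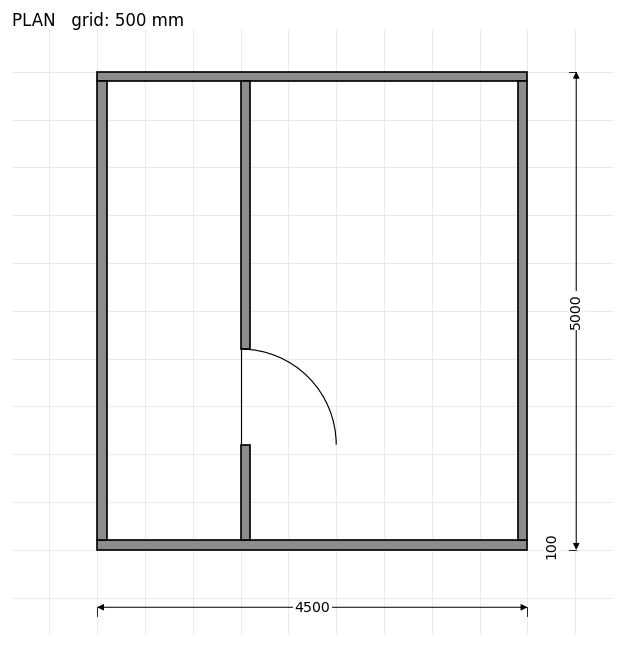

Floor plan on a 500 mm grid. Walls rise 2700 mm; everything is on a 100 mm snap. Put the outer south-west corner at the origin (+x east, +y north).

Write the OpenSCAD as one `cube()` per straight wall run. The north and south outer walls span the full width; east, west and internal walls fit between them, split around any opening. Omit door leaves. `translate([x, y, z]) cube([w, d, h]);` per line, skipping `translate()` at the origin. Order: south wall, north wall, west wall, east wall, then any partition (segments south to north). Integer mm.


cube([4500, 100, 2700]);
translate([0, 4900, 0]) cube([4500, 100, 2700]);
translate([0, 100, 0]) cube([100, 4800, 2700]);
translate([4400, 100, 0]) cube([100, 4800, 2700]);
translate([1500, 100, 0]) cube([100, 1000, 2700]);
translate([1500, 2100, 0]) cube([100, 2800, 2700]);


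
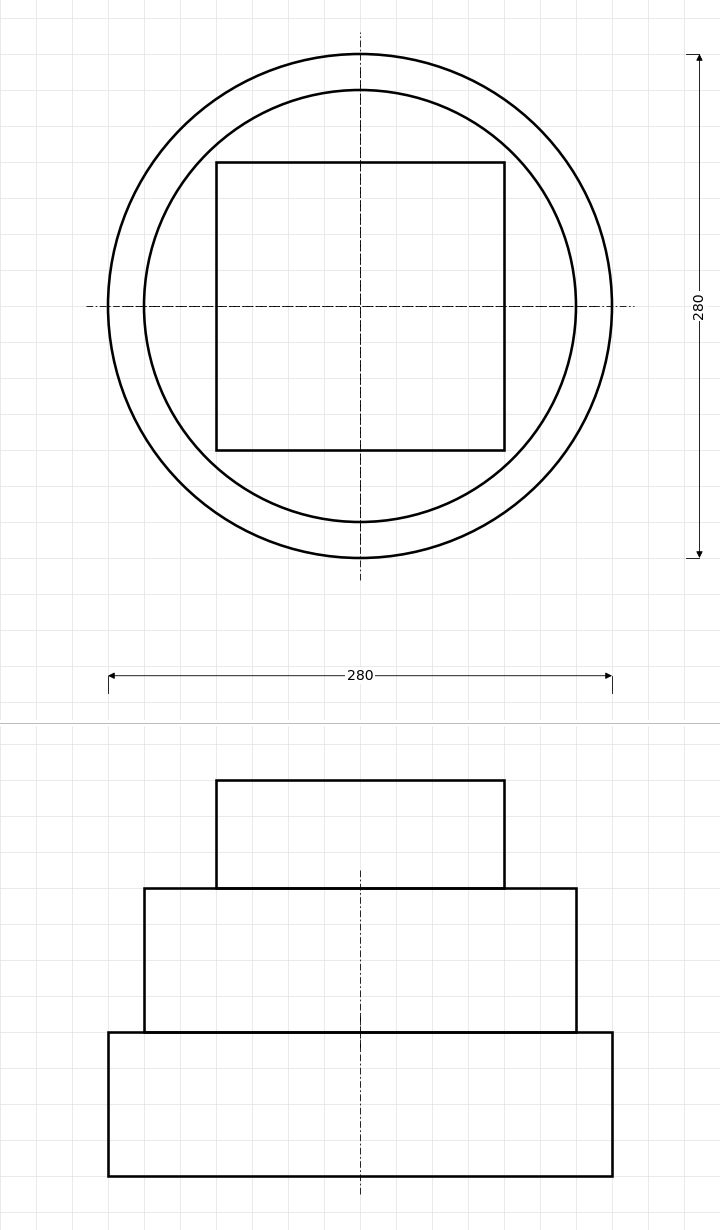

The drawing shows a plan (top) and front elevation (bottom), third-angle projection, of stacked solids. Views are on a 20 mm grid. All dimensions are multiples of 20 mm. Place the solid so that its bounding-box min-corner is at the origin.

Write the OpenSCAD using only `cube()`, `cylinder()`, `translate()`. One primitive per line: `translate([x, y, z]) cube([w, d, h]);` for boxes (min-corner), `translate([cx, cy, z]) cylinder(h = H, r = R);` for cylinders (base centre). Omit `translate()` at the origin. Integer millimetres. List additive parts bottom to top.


translate([140, 140, 0]) cylinder(h = 80, r = 140);
translate([140, 140, 80]) cylinder(h = 80, r = 120);
translate([60, 60, 160]) cube([160, 160, 60]);


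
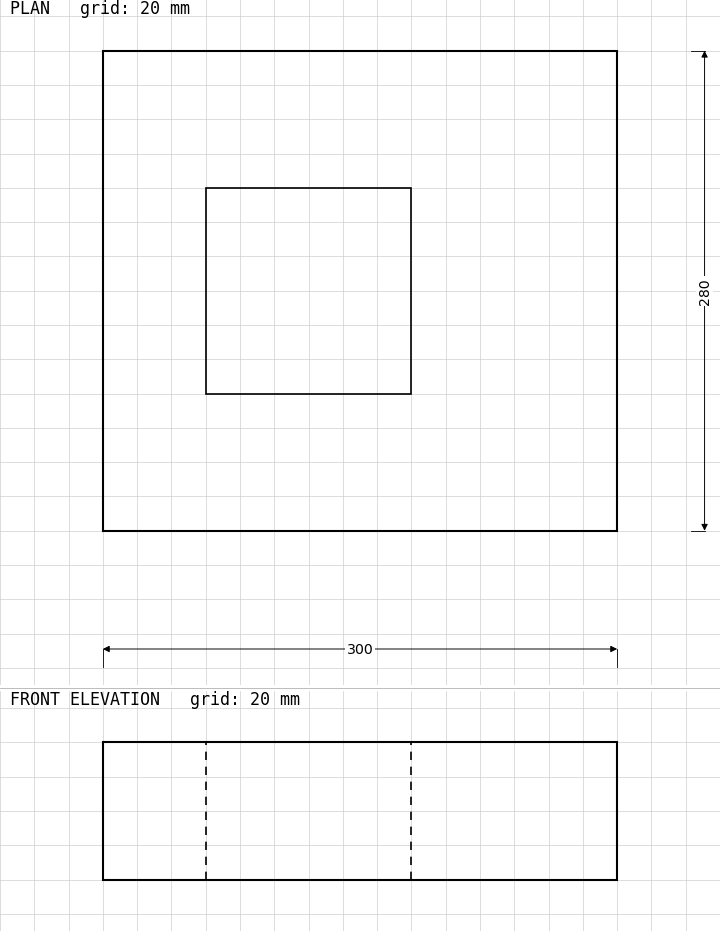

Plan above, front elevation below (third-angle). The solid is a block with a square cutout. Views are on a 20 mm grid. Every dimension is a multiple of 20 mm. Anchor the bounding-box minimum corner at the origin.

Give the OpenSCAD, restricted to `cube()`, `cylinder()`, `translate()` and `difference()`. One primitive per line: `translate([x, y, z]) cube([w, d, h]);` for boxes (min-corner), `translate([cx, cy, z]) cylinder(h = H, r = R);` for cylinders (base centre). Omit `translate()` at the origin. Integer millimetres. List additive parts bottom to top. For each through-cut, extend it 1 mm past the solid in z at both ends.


difference() {
  cube([300, 280, 80]);
  translate([60, 80, -1]) cube([120, 120, 82]);
}
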